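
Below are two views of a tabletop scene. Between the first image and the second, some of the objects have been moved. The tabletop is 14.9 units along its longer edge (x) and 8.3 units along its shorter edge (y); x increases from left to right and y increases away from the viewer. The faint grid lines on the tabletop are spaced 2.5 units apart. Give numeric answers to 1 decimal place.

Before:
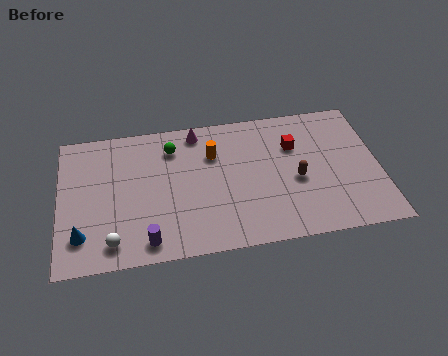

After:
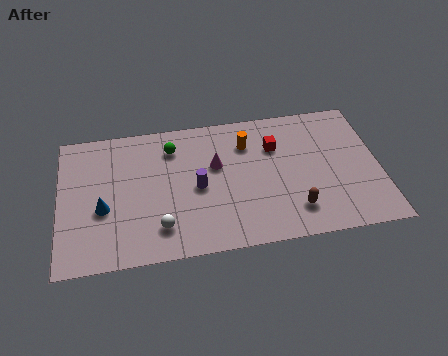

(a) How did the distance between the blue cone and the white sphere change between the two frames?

+1.5

The distance was about 1.5 in the first image and 3.0 in the second, so they moved 1.5 units further apart.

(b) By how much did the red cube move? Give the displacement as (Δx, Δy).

(-0.9, 0.1)

The red cube was at about (11.0, 5.7) and moved to about (10.1, 5.8).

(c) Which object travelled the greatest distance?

the purple cylinder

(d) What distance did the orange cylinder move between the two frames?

1.6

The orange cylinder moved from about (7.2, 5.8) to (8.8, 6.2), a distance of √(1.6² + 0.4²) ≈ 1.6.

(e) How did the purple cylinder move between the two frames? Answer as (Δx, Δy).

(2.4, 2.8)

The purple cylinder started near (4.0, 1.1) and ended near (6.4, 3.9).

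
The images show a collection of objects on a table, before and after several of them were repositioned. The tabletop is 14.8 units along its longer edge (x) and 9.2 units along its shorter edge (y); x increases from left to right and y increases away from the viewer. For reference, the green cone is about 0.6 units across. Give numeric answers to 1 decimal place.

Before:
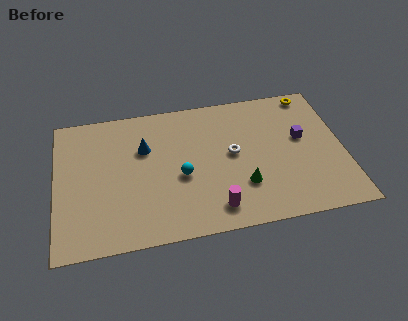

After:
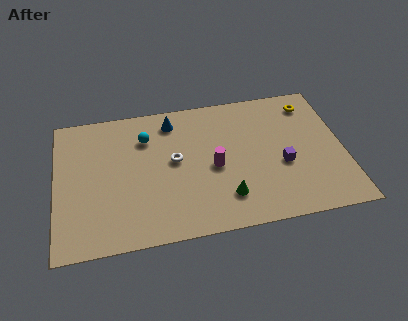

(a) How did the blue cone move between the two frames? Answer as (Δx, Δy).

(1.5, 1.6)

The blue cone was at about (4.6, 6.1) and moved to about (6.1, 7.7).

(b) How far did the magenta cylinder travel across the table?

2.7

From (8.0, 1.5) to (8.1, 4.2), the magenta cylinder covered √(0.1² + 2.7²) ≈ 2.7 units.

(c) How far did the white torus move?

3.0

From (9.1, 4.9) to (6.1, 5.0), the white torus covered √(3.0² + 0.1²) ≈ 3.0 units.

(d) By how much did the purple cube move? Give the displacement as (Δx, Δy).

(-1.1, -1.6)

The purple cube started near (12.7, 5.3) and ended near (11.6, 3.7).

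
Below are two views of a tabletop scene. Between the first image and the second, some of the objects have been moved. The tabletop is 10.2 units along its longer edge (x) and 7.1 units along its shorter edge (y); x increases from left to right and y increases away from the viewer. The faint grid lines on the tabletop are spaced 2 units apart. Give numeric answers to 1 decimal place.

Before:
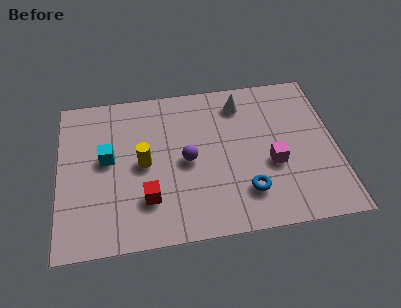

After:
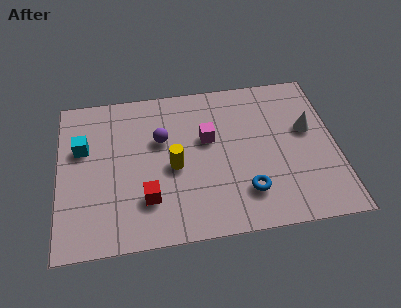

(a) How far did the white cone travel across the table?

2.9

The white cone was near (6.8, 5.8) before and (9.2, 4.2) after, so it travelled √(2.4² + 1.6²) ≈ 2.9 units.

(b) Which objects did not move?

the red cube and the blue torus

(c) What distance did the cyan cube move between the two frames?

1.1

The cyan cube was near (1.8, 3.9) before and (0.9, 4.5) after, so it travelled √(0.9² + 0.6²) ≈ 1.1 units.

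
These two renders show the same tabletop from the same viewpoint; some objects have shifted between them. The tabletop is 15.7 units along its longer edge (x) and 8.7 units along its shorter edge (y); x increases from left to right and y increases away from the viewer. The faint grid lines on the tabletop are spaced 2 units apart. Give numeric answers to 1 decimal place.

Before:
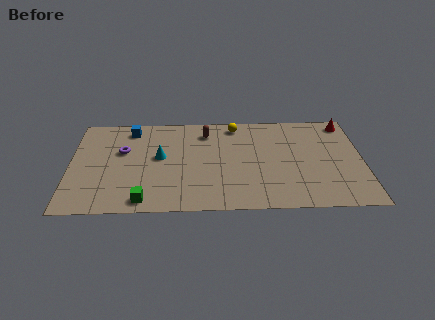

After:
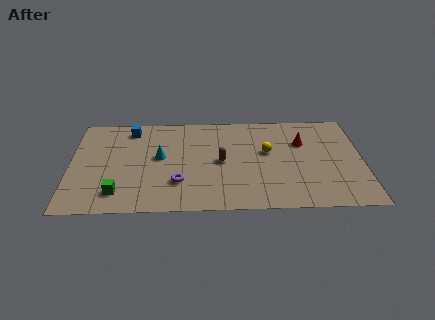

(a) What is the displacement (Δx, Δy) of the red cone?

(-2.4, -1.7)

The red cone started near (14.9, 7.6) and ended near (12.5, 5.9).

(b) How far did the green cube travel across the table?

1.6

From (4.0, 1.0) to (2.6, 1.7), the green cube covered √(1.4² + 0.7²) ≈ 1.6 units.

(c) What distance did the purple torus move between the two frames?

4.2

From (2.8, 5.4) to (5.8, 2.5), the purple torus covered √(3.0² + 2.9²) ≈ 4.2 units.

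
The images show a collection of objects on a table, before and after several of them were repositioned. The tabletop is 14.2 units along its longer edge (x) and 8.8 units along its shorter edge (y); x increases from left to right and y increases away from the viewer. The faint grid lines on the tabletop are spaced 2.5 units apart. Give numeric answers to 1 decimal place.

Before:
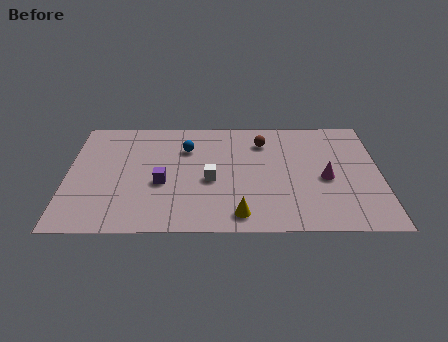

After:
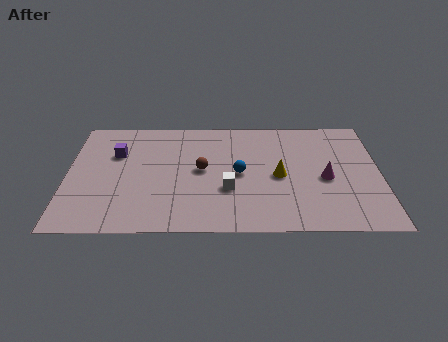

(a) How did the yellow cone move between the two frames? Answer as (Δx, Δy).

(1.8, 2.9)

The yellow cone started near (7.8, 1.2) and ended near (9.6, 4.1).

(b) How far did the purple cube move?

3.1

The purple cube was near (4.3, 3.6) before and (2.2, 5.9) after, so it travelled √(2.1² + 2.3²) ≈ 3.1 units.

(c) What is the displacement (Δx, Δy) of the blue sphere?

(2.4, -2.0)

The blue sphere was at about (5.4, 6.3) and moved to about (7.8, 4.3).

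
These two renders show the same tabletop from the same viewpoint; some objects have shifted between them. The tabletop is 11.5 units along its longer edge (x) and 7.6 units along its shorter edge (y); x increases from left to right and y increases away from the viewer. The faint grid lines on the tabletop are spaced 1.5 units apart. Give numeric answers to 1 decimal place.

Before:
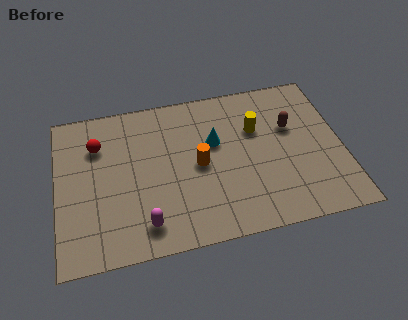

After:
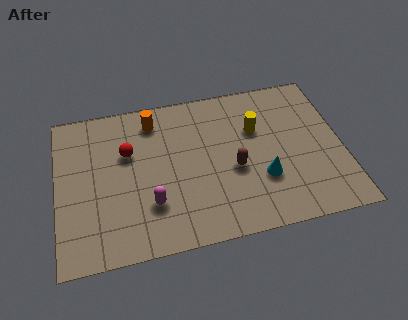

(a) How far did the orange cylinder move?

3.1

The orange cylinder was near (5.7, 3.7) before and (4.0, 6.3) after, so it travelled √(1.7² + 2.6²) ≈ 3.1 units.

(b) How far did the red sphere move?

1.3

The red sphere moved from about (1.7, 5.5) to (2.9, 4.9), a distance of √(1.2² + 0.6²) ≈ 1.3.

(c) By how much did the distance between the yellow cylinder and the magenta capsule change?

-0.8

Before: roughly 6.0 units apart; after: 5.2. That's 0.8 units closer together.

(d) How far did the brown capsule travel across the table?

2.9

From (9.5, 4.8) to (7.1, 3.2), the brown capsule covered √(2.4² + 1.6²) ≈ 2.9 units.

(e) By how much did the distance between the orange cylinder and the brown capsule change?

+0.4

The distance was about 4.0 in the first image and 4.4 in the second, so they moved 0.4 units further apart.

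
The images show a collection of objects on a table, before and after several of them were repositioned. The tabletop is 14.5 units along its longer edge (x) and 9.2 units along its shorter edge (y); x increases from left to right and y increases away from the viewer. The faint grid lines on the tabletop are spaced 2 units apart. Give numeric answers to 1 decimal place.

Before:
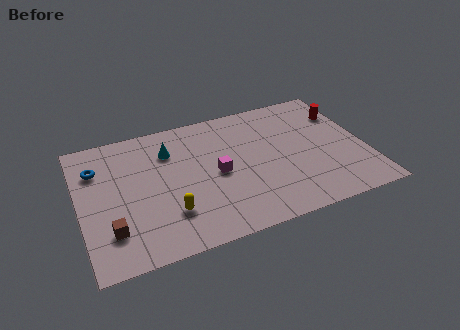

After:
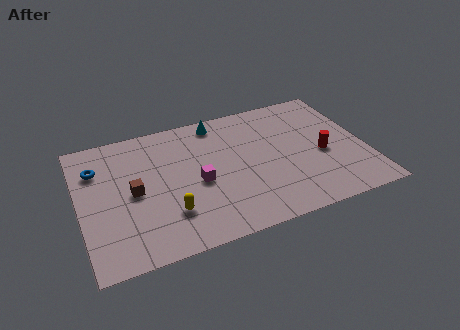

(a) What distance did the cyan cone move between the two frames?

2.9

The cyan cone was near (4.7, 6.8) before and (7.3, 8.1) after, so it travelled √(2.6² + 1.3²) ≈ 2.9 units.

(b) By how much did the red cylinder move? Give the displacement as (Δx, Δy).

(-1.4, -2.7)

The red cylinder started near (13.7, 6.7) and ended near (12.3, 4.0).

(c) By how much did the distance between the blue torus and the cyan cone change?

+2.8

Before: roughly 3.7 units apart; after: 6.5. That's 2.8 units further apart.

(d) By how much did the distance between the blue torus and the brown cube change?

-1.6

Before: roughly 4.4 units apart; after: 2.8. That's 1.6 units closer together.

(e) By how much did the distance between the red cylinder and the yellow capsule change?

-2.2

The distance was about 10.3 in the first image and 8.1 in the second, so they moved 2.2 units closer together.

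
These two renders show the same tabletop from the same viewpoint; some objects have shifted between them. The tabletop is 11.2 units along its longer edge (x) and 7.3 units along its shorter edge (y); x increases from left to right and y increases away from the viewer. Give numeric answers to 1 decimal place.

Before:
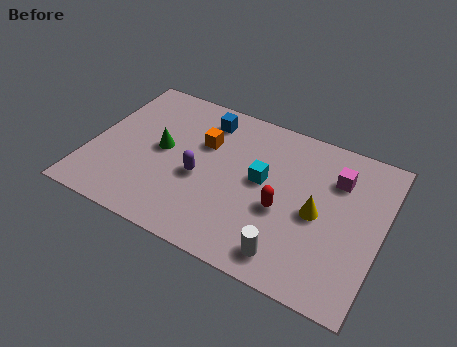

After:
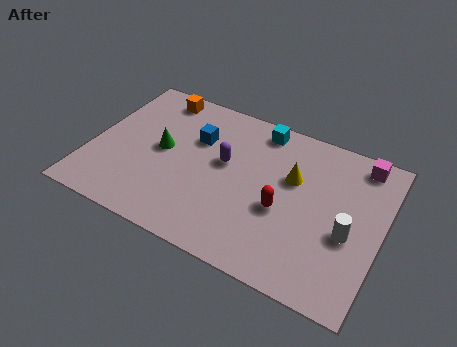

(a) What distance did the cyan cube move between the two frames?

2.4

From (6.6, 4.0) to (6.2, 6.4), the cyan cube covered √(0.4² + 2.4²) ≈ 2.4 units.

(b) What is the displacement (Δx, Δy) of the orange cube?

(-2.1, 1.6)

From the two frames, the orange cube sits at roughly (4.2, 4.8) before and (2.1, 6.4) after.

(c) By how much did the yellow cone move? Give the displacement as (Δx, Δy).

(-1.1, 1.2)

The yellow cone was at about (8.8, 3.4) and moved to about (7.7, 4.6).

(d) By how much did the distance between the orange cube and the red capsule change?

+2.6

Before: roughly 3.8 units apart; after: 6.4. That's 2.6 units further apart.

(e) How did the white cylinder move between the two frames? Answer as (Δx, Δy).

(2.0, 1.9)

From the two frames, the white cylinder sits at roughly (8.0, 1.1) before and (10.0, 3.0) after.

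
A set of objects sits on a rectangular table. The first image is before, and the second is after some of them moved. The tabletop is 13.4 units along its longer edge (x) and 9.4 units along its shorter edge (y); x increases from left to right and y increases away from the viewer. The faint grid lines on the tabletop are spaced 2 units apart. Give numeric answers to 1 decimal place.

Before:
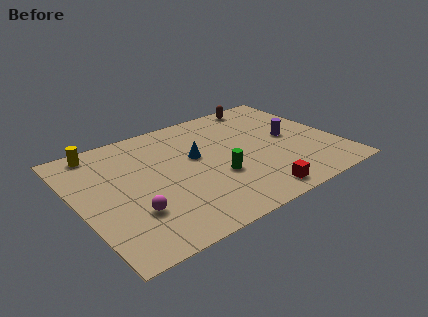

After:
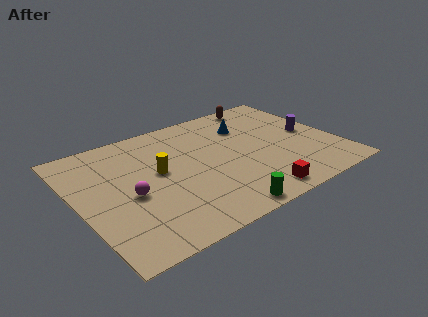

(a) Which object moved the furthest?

the yellow cylinder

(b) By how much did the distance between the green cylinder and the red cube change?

-0.8

The distance was about 2.7 in the first image and 1.9 in the second, so they moved 0.8 units closer together.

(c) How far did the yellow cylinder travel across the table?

4.1

The yellow cylinder moved from about (1.6, 8.4) to (4.2, 5.2), a distance of √(2.6² + 3.2²) ≈ 4.1.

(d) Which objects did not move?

the red cube and the brown capsule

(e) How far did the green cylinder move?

2.6

The green cylinder was near (6.9, 3.4) before and (6.5, 0.8) after, so it travelled √(0.4² + 2.6²) ≈ 2.6 units.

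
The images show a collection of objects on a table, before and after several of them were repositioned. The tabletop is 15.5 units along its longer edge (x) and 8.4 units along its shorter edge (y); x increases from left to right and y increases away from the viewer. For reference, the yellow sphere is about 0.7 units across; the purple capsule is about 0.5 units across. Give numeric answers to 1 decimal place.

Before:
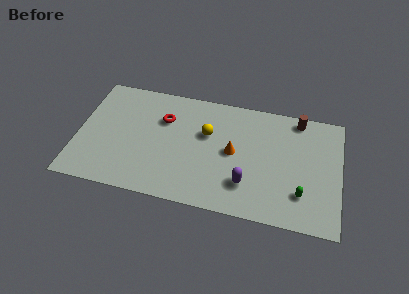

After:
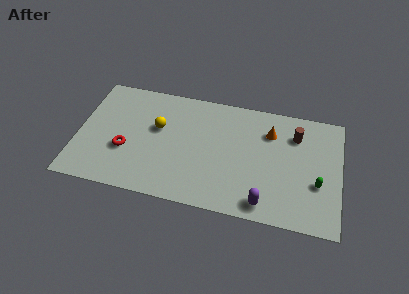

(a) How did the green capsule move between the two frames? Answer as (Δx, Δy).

(0.9, 0.9)

The green capsule was at about (13.3, 2.2) and moved to about (14.2, 3.1).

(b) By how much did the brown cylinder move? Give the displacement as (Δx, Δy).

(-0.1, -1.2)

The brown cylinder started near (12.9, 7.5) and ended near (12.8, 6.3).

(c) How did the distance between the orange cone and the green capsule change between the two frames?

-0.4

Before: roughly 4.6 units apart; after: 4.2. That's 0.4 units closer together.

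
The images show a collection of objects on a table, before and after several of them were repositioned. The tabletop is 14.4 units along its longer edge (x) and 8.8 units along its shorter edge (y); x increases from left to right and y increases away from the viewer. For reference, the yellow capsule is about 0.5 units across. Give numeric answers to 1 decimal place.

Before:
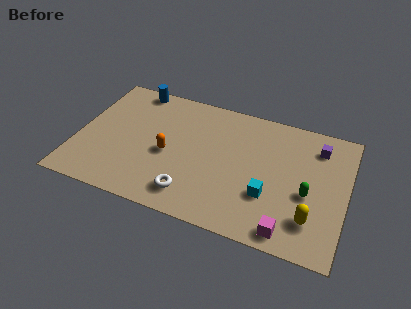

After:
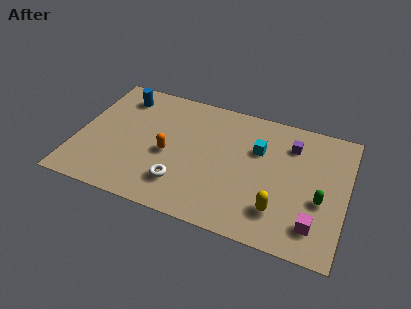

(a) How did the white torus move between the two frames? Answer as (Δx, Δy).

(-0.6, 0.5)

The white torus started near (6.4, 1.6) and ended near (5.8, 2.1).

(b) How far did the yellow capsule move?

1.7

The yellow capsule moved from about (12.7, 2.1) to (11.0, 2.1), a distance of √(1.7² + 0.0²) ≈ 1.7.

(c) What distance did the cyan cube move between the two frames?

3.0

From (10.4, 2.9) to (9.6, 5.8), the cyan cube covered √(0.8² + 2.9²) ≈ 3.0 units.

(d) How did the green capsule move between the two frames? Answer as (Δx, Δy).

(0.7, -0.2)

The green capsule started near (12.4, 3.7) and ended near (13.1, 3.5).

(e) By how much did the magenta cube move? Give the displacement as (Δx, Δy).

(1.3, 0.8)

The magenta cube was at about (11.6, 1.0) and moved to about (12.9, 1.8).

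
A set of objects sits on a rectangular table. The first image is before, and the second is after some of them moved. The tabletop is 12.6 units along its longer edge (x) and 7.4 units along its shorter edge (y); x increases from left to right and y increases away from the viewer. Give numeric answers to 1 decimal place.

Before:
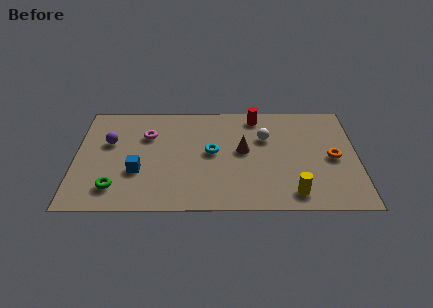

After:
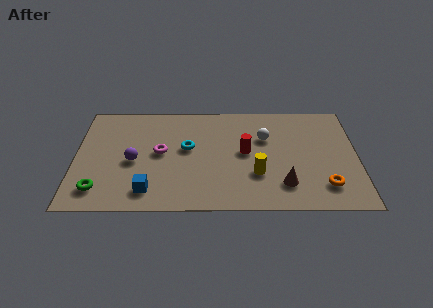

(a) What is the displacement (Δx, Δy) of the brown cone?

(1.8, -2.3)

The brown cone was at about (7.5, 4.0) and moved to about (9.3, 1.7).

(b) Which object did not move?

the white sphere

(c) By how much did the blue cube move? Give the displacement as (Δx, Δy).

(0.5, -1.3)

The blue cube was at about (2.8, 2.6) and moved to about (3.3, 1.3).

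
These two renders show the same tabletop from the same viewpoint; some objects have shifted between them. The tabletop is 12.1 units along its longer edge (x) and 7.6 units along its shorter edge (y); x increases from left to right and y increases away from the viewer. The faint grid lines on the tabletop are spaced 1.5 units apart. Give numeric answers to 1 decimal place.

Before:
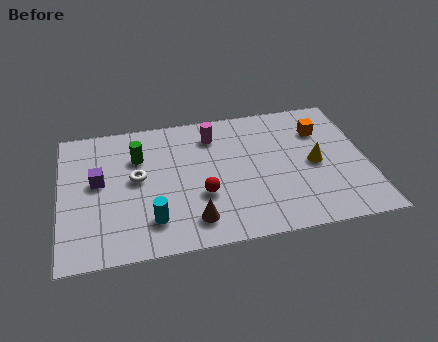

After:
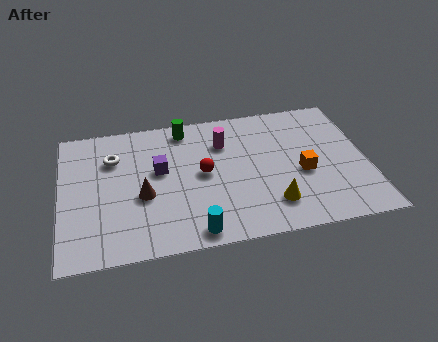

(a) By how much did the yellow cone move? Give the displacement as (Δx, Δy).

(-1.8, -1.9)

From the two frames, the yellow cone sits at roughly (10.0, 3.6) before and (8.2, 1.7) after.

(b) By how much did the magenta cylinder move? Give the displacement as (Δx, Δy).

(0.4, -0.5)

The magenta cylinder started near (6.1, 6.0) and ended near (6.5, 5.5).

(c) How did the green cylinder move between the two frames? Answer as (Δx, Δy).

(1.9, 1.3)

From the two frames, the green cylinder sits at roughly (3.1, 5.3) before and (5.0, 6.6) after.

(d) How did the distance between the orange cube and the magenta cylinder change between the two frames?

-0.5

Before: roughly 4.3 units apart; after: 3.8. That's 0.5 units closer together.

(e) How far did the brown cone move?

2.5

The brown cone was near (5.1, 1.4) before and (3.2, 3.1) after, so it travelled √(1.9² + 1.7²) ≈ 2.5 units.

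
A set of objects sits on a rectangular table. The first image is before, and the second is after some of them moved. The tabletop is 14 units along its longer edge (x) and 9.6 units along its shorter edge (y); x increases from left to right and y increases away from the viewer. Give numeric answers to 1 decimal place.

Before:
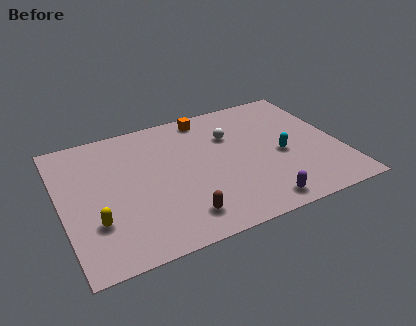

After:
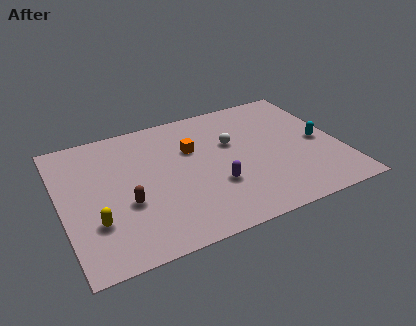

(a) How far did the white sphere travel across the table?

0.6

The white sphere was near (8.7, 6.6) before and (8.7, 6.0) after, so it travelled √(0.0² + 0.6²) ≈ 0.6 units.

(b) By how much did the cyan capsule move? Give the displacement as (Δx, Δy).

(2.0, 0.3)

The cyan capsule started near (11.0, 4.2) and ended near (13.0, 4.5).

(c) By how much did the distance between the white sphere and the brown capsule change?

+0.3

The distance was about 5.8 in the first image and 6.1 in the second, so they moved 0.3 units further apart.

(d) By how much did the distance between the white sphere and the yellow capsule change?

-0.3

The distance was about 8.1 in the first image and 7.8 in the second, so they moved 0.3 units closer together.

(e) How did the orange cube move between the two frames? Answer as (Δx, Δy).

(-1.0, -2.2)

The orange cube started near (7.7, 8.5) and ended near (6.7, 6.3).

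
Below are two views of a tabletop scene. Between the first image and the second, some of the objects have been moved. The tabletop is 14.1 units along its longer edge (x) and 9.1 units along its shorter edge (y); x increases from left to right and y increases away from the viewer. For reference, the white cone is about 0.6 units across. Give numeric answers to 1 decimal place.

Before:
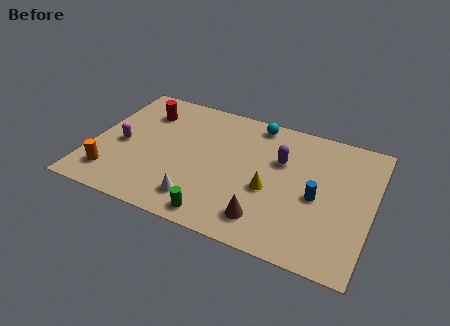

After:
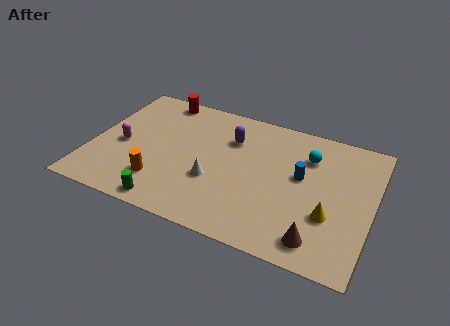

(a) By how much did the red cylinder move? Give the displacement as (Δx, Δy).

(0.6, 1.3)

The red cylinder started near (2.3, 6.9) and ended near (2.9, 8.2).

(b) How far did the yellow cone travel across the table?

3.1

The yellow cone moved from about (9.1, 3.7) to (12.1, 3.1), a distance of √(3.0² + 0.6²) ≈ 3.1.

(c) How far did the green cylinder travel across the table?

2.5

The green cylinder was near (6.8, 1.0) before and (4.3, 0.9) after, so it travelled √(2.5² + 0.1²) ≈ 2.5 units.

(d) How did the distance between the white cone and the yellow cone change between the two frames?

+1.9

The distance was about 3.9 in the first image and 5.8 in the second, so they moved 1.9 units further apart.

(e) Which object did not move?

the magenta capsule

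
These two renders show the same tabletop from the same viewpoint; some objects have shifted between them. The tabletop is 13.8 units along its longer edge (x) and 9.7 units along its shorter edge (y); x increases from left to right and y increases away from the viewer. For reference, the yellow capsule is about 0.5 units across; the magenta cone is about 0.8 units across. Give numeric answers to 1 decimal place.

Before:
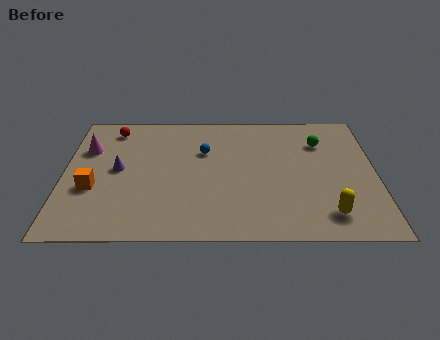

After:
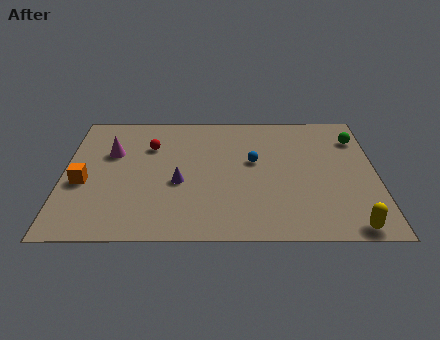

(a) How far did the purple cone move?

2.9

The purple cone was near (2.4, 5.0) before and (5.1, 4.0) after, so it travelled √(2.7² + 1.0²) ≈ 2.9 units.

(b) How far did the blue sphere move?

2.3

The blue sphere moved from about (6.2, 6.4) to (8.4, 5.6), a distance of √(2.2² + 0.8²) ≈ 2.3.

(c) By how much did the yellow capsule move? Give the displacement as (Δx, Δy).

(0.9, -0.9)

The yellow capsule started near (11.6, 1.7) and ended near (12.5, 0.8).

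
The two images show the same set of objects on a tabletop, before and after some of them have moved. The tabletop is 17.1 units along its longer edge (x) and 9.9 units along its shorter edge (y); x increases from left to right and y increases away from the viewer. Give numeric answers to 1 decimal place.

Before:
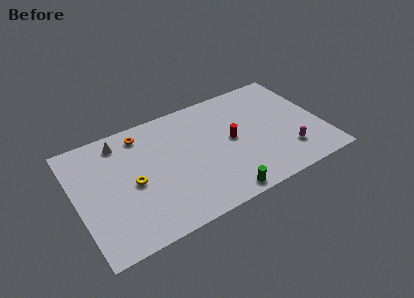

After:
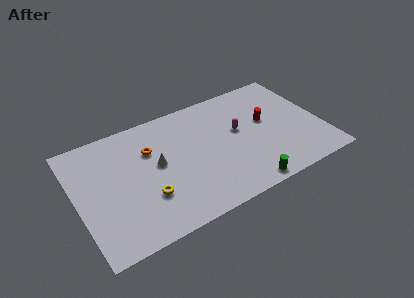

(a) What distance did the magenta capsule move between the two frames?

4.5

The magenta capsule was near (14.4, 2.4) before and (11.4, 5.7) after, so it travelled √(3.0² + 3.3²) ≈ 4.5 units.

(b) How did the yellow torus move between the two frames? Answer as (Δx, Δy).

(0.8, -1.5)

The yellow torus was at about (3.8, 4.6) and moved to about (4.6, 3.1).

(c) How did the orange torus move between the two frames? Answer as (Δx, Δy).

(0.4, -1.6)

From the two frames, the orange torus sits at roughly (4.9, 8.4) before and (5.3, 6.8) after.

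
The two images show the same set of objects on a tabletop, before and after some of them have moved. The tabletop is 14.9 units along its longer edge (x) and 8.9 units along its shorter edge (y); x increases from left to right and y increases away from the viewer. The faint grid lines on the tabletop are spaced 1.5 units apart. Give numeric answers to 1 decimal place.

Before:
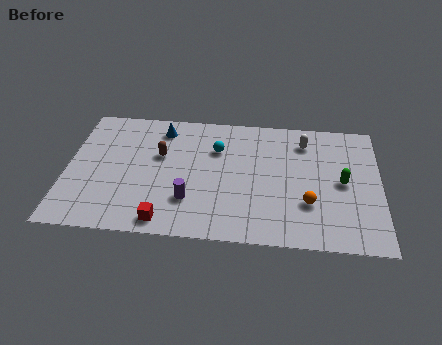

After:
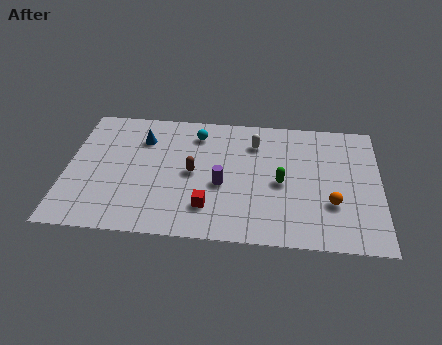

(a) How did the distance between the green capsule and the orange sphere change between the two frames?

+0.4

Before: roughly 2.3 units apart; after: 2.7. That's 0.4 units further apart.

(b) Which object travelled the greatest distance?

the green capsule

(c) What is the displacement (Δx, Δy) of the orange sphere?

(1.1, 0.1)

The orange sphere started near (11.5, 2.8) and ended near (12.6, 2.9).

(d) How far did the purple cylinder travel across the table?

1.9

From (5.9, 2.5) to (7.4, 3.7), the purple cylinder covered √(1.5² + 1.2²) ≈ 1.9 units.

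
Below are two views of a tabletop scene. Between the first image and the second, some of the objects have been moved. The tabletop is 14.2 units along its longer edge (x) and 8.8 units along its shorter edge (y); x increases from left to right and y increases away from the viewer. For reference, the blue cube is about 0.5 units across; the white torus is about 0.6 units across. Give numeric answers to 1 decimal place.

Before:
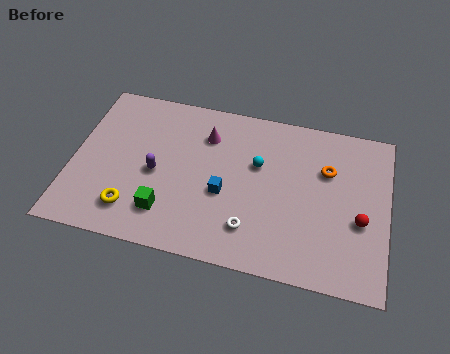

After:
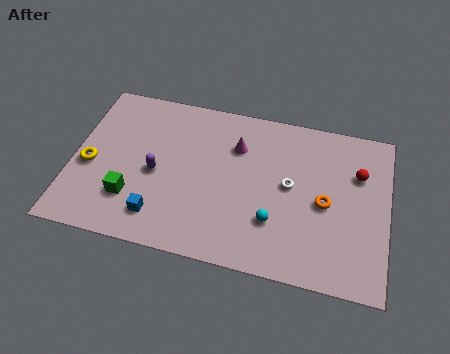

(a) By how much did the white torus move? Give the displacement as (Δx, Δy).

(1.6, 2.7)

From the two frames, the white torus sits at roughly (8.2, 2.0) before and (9.8, 4.7) after.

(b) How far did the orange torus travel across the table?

1.8

The orange torus moved from about (11.4, 5.9) to (11.4, 4.1), a distance of √(0.0² + 1.8²) ≈ 1.8.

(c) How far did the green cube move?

1.6

The green cube was near (4.4, 2.0) before and (2.8, 2.4) after, so it travelled √(1.6² + 0.4²) ≈ 1.6 units.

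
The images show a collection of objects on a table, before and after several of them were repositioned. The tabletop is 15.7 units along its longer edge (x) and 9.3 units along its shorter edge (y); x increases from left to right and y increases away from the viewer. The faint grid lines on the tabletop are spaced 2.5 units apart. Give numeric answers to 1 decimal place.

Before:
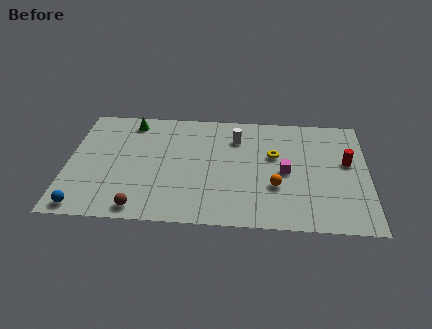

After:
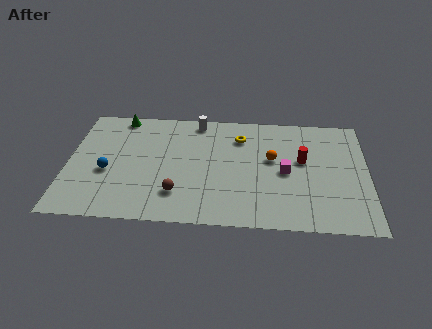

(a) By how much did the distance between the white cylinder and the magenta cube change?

+2.4

The distance was about 3.7 in the first image and 6.1 in the second, so they moved 2.4 units further apart.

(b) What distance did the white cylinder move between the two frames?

2.5

The white cylinder moved from about (8.8, 7.0) to (6.7, 8.3), a distance of √(2.1² + 1.3²) ≈ 2.5.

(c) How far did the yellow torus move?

2.3

The yellow torus moved from about (10.8, 5.7) to (9.0, 7.1), a distance of √(1.8² + 1.4²) ≈ 2.3.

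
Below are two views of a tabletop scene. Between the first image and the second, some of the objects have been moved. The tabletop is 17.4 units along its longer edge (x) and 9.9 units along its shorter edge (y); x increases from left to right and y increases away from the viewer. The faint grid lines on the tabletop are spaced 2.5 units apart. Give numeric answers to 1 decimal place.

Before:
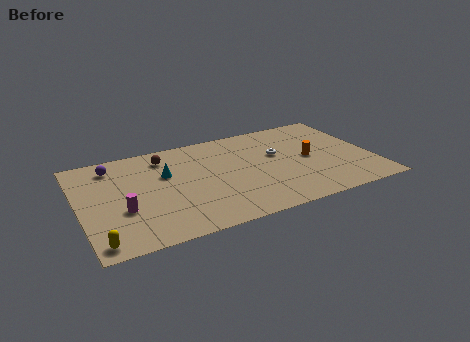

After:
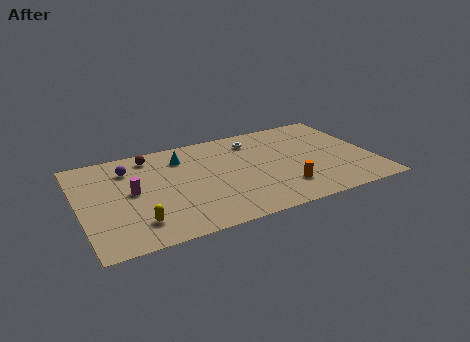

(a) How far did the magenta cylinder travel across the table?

1.7

The magenta cylinder moved from about (2.4, 3.6) to (3.1, 5.2), a distance of √(0.7² + 1.6²) ≈ 1.7.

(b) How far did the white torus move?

2.3

The white torus moved from about (11.9, 6.0) to (10.7, 8.0), a distance of √(1.2² + 2.0²) ≈ 2.3.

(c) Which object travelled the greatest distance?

the orange cylinder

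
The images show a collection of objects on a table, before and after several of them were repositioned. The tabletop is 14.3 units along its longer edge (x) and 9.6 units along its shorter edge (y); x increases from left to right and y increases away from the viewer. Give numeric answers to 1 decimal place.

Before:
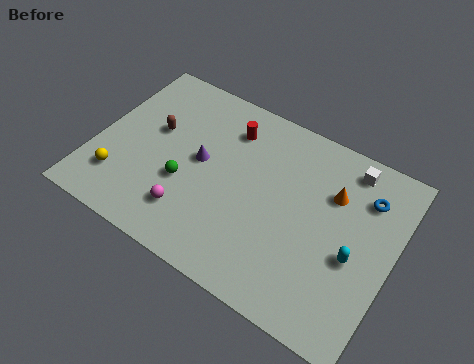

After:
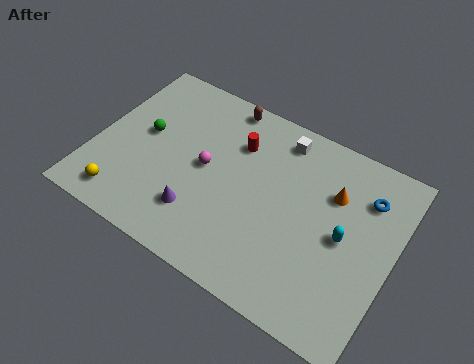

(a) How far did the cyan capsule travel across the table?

0.9

From (12.6, 4.0) to (12.0, 4.7), the cyan capsule covered √(0.6² + 0.7²) ≈ 0.9 units.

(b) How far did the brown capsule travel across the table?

4.2

The brown capsule was near (2.6, 5.7) before and (5.5, 8.7) after, so it travelled √(2.9² + 3.0²) ≈ 4.2 units.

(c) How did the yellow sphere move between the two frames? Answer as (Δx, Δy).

(0.4, -0.9)

The yellow sphere was at about (1.5, 2.3) and moved to about (1.9, 1.4).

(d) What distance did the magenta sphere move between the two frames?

2.7

The magenta sphere was near (5.0, 2.2) before and (5.3, 4.9) after, so it travelled √(0.3² + 2.7²) ≈ 2.7 units.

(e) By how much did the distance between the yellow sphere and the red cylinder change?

+0.3

Before: roughly 6.9 units apart; after: 7.2. That's 0.3 units further apart.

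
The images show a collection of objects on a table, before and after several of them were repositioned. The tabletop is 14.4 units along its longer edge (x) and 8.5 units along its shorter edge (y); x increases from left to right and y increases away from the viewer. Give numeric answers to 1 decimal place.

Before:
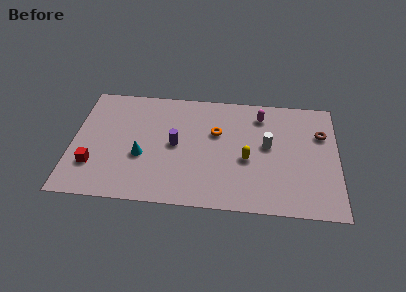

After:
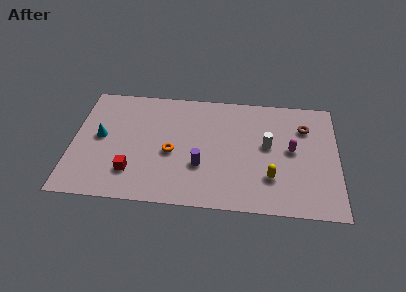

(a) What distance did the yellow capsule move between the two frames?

1.8

From (9.5, 3.6) to (10.8, 2.4), the yellow capsule covered √(1.3² + 1.2²) ≈ 1.8 units.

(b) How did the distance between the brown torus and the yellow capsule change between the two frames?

-0.4

They were about 4.6 units apart before and 4.2 after — 0.4 units closer together.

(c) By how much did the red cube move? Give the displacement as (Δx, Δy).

(2.1, -0.3)

From the two frames, the red cube sits at roughly (1.2, 2.4) before and (3.3, 2.1) after.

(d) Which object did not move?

the white cylinder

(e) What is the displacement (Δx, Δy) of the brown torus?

(-0.9, 0.4)

From the two frames, the brown torus sits at roughly (13.5, 5.8) before and (12.6, 6.2) after.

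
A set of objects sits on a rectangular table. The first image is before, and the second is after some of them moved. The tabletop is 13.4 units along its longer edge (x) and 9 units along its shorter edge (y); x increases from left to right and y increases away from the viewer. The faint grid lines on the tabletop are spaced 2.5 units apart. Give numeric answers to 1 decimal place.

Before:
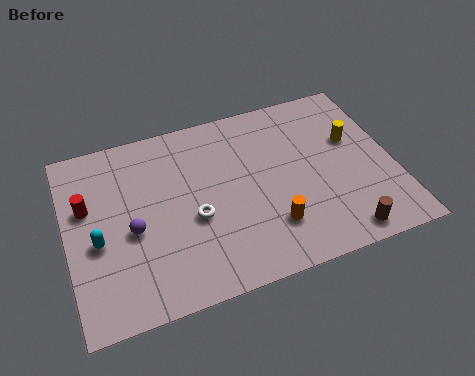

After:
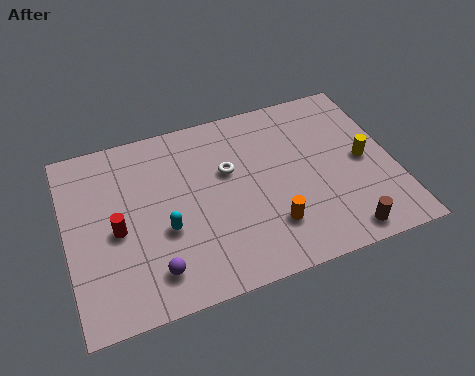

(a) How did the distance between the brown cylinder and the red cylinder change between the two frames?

-1.6

Before: roughly 11.0 units apart; after: 9.4. That's 1.6 units closer together.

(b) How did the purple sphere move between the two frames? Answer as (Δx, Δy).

(0.7, -2.2)

The purple sphere started near (2.6, 3.9) and ended near (3.3, 1.7).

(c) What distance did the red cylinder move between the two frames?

1.9

The red cylinder was near (0.9, 5.6) before and (2.0, 4.1) after, so it travelled √(1.1² + 1.5²) ≈ 1.9 units.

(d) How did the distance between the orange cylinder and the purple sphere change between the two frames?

-0.9

They were about 5.7 units apart before and 4.8 after — 0.9 units closer together.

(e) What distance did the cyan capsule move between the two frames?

2.7

The cyan capsule was near (1.2, 3.8) before and (3.9, 3.5) after, so it travelled √(2.7² + 0.3²) ≈ 2.7 units.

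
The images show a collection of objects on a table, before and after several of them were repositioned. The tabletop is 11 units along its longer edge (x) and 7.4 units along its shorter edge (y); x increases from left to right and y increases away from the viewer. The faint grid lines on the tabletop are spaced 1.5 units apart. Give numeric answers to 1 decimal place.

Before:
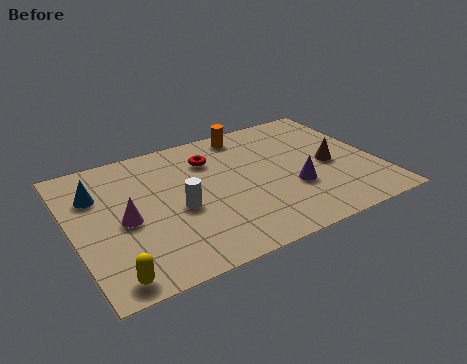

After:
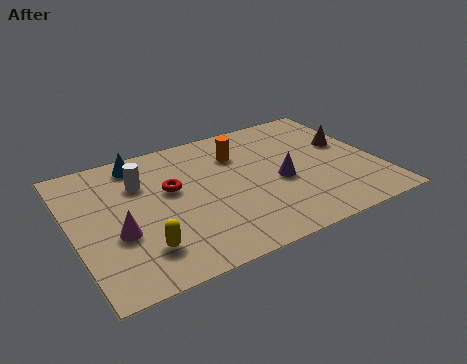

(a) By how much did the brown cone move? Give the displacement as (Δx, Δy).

(0.8, 1.0)

From the two frames, the brown cone sits at roughly (9.3, 3.4) before and (10.1, 4.4) after.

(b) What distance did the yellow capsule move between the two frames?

1.5

From (1.0, 0.8) to (2.2, 1.7), the yellow capsule covered √(1.2² + 0.9²) ≈ 1.5 units.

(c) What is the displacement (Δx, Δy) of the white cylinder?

(-1.1, 2.0)

The white cylinder started near (3.7, 3.2) and ended near (2.6, 5.2).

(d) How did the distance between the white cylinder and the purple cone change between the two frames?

+1.1

They were about 4.1 units apart before and 5.2 after — 1.1 units further apart.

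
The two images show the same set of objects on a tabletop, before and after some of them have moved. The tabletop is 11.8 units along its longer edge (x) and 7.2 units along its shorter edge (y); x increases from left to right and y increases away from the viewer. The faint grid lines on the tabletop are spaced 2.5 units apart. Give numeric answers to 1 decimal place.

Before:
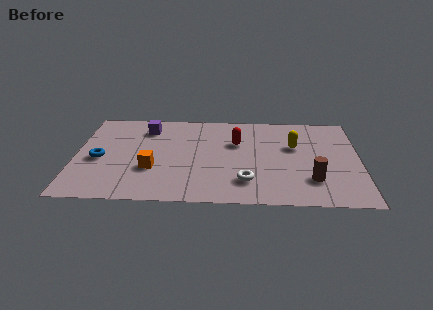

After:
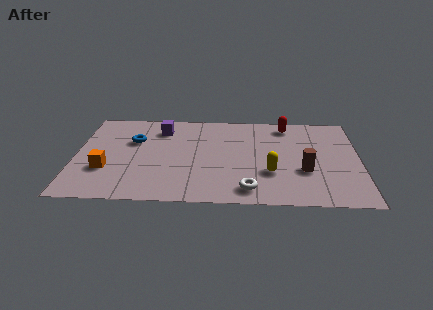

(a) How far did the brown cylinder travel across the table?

0.8

The brown cylinder moved from about (9.8, 1.9) to (9.5, 2.6), a distance of √(0.3² + 0.7²) ≈ 0.8.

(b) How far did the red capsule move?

2.6

From (6.7, 4.7) to (8.8, 6.2), the red capsule covered √(2.1² + 1.5²) ≈ 2.6 units.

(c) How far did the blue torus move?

2.1

The blue torus moved from about (1.0, 3.2) to (2.4, 4.7), a distance of √(1.4² + 1.5²) ≈ 2.1.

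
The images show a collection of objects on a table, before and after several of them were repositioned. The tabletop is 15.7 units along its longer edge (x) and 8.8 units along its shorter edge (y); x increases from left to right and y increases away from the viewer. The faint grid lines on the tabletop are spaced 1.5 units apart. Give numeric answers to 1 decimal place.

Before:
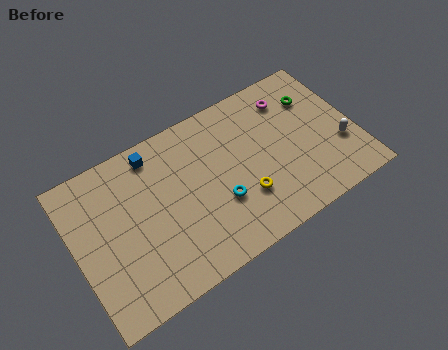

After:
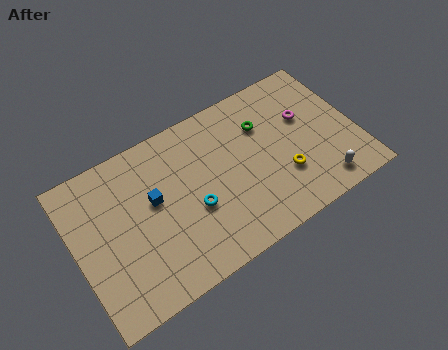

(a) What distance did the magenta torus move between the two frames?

1.6

The magenta torus was near (12.5, 7.0) before and (13.1, 5.5) after, so it travelled √(0.6² + 1.5²) ≈ 1.6 units.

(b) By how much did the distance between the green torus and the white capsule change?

+2.0

Before: roughly 3.5 units apart; after: 5.5. That's 2.0 units further apart.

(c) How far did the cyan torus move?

1.5

From (7.8, 3.1) to (6.4, 3.5), the cyan torus covered √(1.4² + 0.4²) ≈ 1.5 units.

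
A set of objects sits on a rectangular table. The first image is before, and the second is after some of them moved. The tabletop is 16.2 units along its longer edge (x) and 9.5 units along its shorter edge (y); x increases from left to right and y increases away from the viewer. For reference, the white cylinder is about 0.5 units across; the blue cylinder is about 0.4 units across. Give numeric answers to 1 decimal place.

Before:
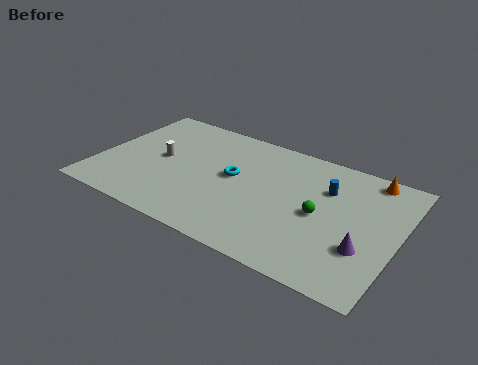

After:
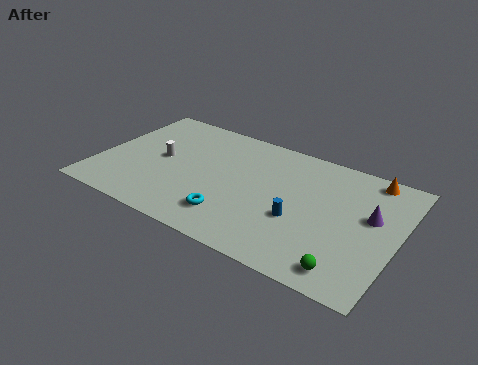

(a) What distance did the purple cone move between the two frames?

2.5

The purple cone was near (14.6, 3.1) before and (14.7, 5.6) after, so it travelled √(0.1² + 2.5²) ≈ 2.5 units.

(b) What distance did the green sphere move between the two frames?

3.7

The green sphere moved from about (12.1, 4.5) to (14.0, 1.3), a distance of √(1.9² + 3.2²) ≈ 3.7.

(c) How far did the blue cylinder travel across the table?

3.2

The blue cylinder was near (12.2, 6.6) before and (11.1, 3.6) after, so it travelled √(1.1² + 3.0²) ≈ 3.2 units.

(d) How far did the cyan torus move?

3.1

From (7.3, 5.2) to (7.7, 2.1), the cyan torus covered √(0.4² + 3.1²) ≈ 3.1 units.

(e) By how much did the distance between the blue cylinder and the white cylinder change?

-1.2

Before: roughly 9.1 units apart; after: 7.9. That's 1.2 units closer together.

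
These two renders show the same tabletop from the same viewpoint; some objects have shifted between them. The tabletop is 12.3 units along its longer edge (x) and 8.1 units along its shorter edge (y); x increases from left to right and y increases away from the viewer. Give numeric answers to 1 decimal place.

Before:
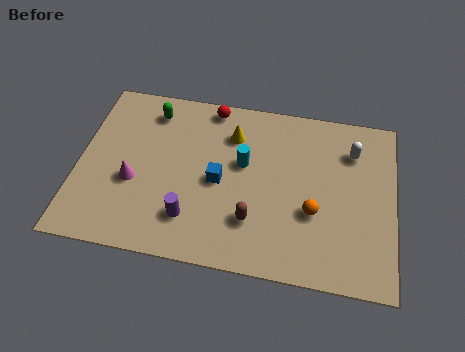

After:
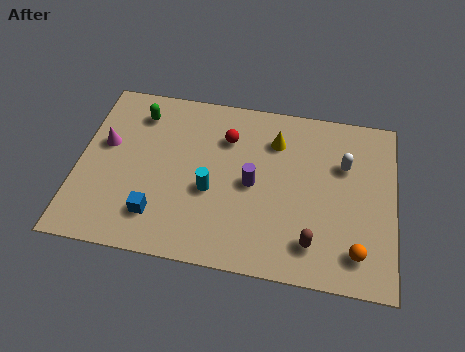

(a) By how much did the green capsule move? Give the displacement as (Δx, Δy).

(-0.5, -0.2)

The green capsule started near (2.7, 6.7) and ended near (2.2, 6.5).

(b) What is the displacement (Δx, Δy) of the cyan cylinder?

(-1.2, -1.5)

From the two frames, the cyan cylinder sits at roughly (6.4, 4.8) before and (5.2, 3.3) after.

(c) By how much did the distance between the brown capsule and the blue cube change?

+3.9

Before: roughly 2.1 units apart; after: 6.0. That's 3.9 units further apart.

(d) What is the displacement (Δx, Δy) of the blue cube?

(-2.3, -2.0)

From the two frames, the blue cube sits at roughly (5.5, 3.8) before and (3.2, 1.8) after.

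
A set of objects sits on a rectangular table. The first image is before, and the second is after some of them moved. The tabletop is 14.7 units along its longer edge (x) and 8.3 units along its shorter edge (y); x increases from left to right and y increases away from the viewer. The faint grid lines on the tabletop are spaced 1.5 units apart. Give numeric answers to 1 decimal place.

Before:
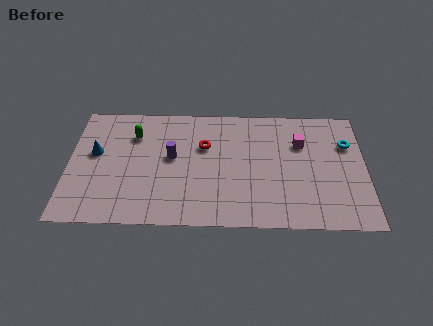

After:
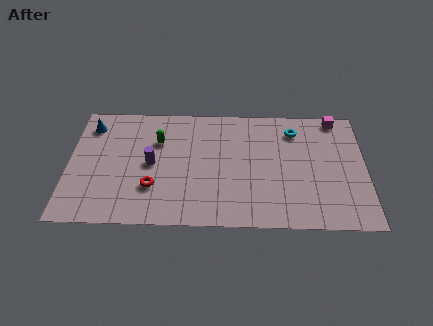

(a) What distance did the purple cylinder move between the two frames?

1.1

The purple cylinder moved from about (5.1, 4.6) to (4.1, 4.1), a distance of √(1.0² + 0.5²) ≈ 1.1.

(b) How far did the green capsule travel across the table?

1.3

From (3.2, 6.1) to (4.4, 5.7), the green capsule covered √(1.2² + 0.4²) ≈ 1.3 units.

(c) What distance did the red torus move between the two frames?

3.8

From (6.7, 5.4) to (4.2, 2.5), the red torus covered √(2.5² + 2.9²) ≈ 3.8 units.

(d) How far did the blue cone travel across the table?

1.9

The blue cone moved from about (1.3, 4.8) to (1.0, 6.7), a distance of √(0.3² + 1.9²) ≈ 1.9.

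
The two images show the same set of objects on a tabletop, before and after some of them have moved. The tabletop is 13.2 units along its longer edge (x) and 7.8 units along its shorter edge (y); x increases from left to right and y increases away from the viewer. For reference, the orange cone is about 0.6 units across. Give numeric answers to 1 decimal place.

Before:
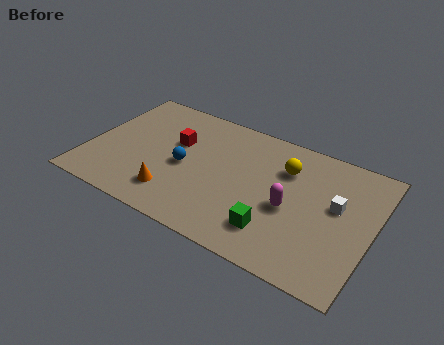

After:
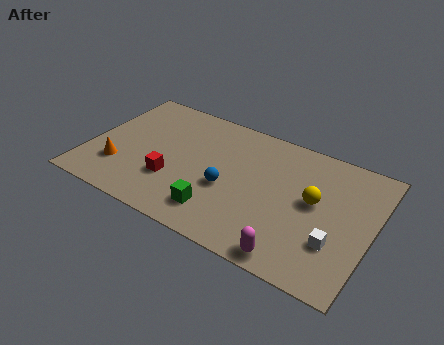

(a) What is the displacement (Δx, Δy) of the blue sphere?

(2.1, -0.4)

From the two frames, the blue sphere sits at roughly (4.5, 3.6) before and (6.6, 3.2) after.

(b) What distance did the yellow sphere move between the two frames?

2.0

The yellow sphere was near (9.0, 5.6) before and (10.5, 4.3) after, so it travelled √(1.5² + 1.3²) ≈ 2.0 units.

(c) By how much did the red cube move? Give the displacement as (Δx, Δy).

(0.2, -2.4)

From the two frames, the red cube sits at roughly (3.9, 4.9) before and (4.1, 2.5) after.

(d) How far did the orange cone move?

2.7

The orange cone moved from about (4.3, 1.7) to (1.6, 2.2), a distance of √(2.7² + 0.5²) ≈ 2.7.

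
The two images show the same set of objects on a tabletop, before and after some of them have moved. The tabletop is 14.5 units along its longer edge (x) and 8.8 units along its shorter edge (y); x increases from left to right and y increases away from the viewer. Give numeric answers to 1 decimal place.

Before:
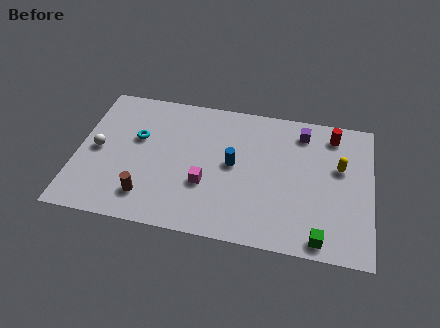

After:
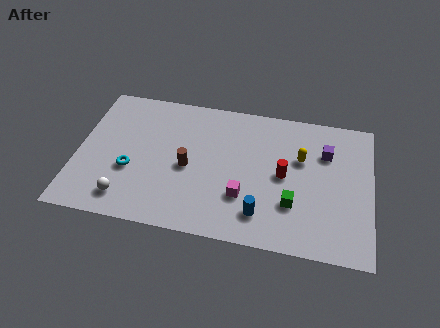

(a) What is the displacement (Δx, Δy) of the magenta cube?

(1.9, -0.4)

From the two frames, the magenta cube sits at roughly (6.4, 3.1) before and (8.3, 2.7) after.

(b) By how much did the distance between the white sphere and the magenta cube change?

+0.3

Before: roughly 5.5 units apart; after: 5.8. That's 0.3 units further apart.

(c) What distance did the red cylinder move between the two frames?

3.8

The red cylinder was near (12.5, 7.4) before and (10.2, 4.4) after, so it travelled √(2.3² + 3.0²) ≈ 3.8 units.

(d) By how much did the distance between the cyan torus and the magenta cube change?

+1.4

They were about 4.2 units apart before and 5.6 after — 1.4 units further apart.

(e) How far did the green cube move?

2.3

The green cube moved from about (12.1, 0.9) to (10.7, 2.7), a distance of √(1.4² + 1.8²) ≈ 2.3.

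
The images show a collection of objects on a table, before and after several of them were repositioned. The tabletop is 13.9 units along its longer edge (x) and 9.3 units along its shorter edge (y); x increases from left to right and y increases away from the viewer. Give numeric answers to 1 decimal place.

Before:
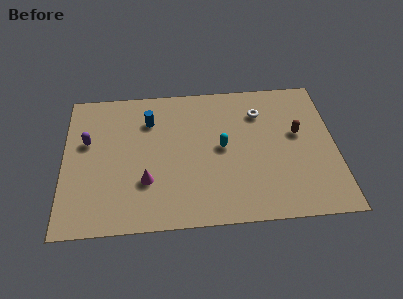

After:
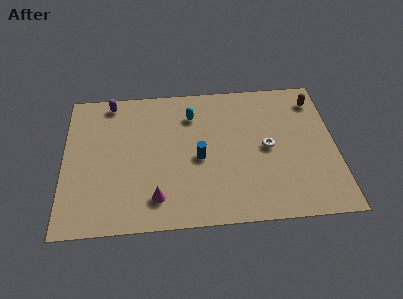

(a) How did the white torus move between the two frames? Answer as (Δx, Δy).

(0.3, -2.4)

The white torus started near (10.1, 7.0) and ended near (10.4, 4.6).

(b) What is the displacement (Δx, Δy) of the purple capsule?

(1.2, 2.6)

The purple capsule was at about (1.2, 5.7) and moved to about (2.4, 8.3).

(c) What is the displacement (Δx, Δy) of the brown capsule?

(1.0, 2.2)

From the two frames, the brown capsule sits at roughly (12.0, 5.4) before and (13.0, 7.6) after.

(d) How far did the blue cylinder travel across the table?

3.7

The blue cylinder was near (4.4, 6.9) before and (6.9, 4.2) after, so it travelled √(2.5² + 2.7²) ≈ 3.7 units.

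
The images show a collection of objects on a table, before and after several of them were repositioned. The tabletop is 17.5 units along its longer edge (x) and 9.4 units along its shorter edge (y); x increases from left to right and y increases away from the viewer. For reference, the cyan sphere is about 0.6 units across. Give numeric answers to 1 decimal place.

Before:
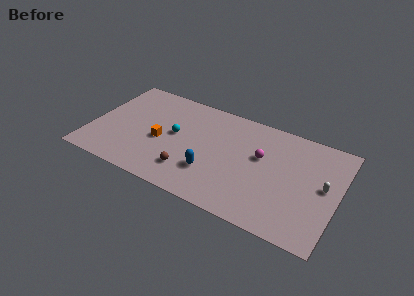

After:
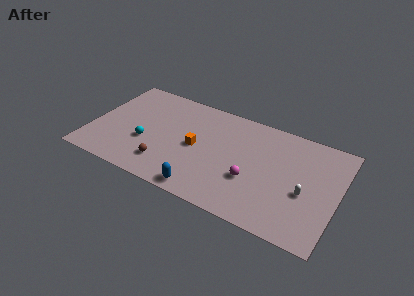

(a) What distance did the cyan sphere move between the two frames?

2.5

The cyan sphere was near (5.9, 5.1) before and (4.0, 3.5) after, so it travelled √(1.9² + 1.6²) ≈ 2.5 units.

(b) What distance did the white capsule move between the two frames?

1.6

From (16.5, 5.0) to (15.3, 3.9), the white capsule covered √(1.2² + 1.1²) ≈ 1.6 units.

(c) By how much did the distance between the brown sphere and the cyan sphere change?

-1.1

They were about 3.2 units apart before and 2.1 after — 1.1 units closer together.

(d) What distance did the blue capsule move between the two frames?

1.8

From (8.8, 2.8) to (8.5, 1.0), the blue capsule covered √(0.3² + 1.8²) ≈ 1.8 units.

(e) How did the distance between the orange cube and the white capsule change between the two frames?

-3.7

Before: roughly 11.5 units apart; after: 7.8. That's 3.7 units closer together.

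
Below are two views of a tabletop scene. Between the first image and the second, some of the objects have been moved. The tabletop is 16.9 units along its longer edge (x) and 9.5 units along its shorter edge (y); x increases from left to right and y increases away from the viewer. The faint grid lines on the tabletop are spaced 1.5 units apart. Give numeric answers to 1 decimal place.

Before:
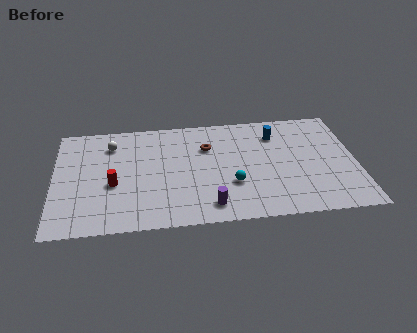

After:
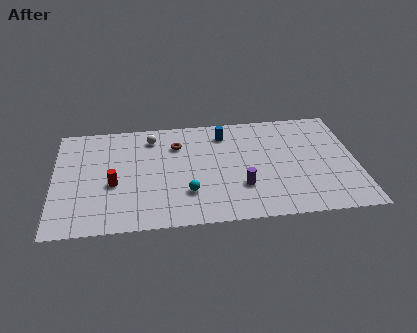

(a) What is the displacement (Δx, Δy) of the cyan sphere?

(-2.5, -0.5)

The cyan sphere was at about (9.9, 3.2) and moved to about (7.4, 2.7).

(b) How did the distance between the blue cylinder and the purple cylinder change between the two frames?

-2.1

Before: roughly 7.0 units apart; after: 4.9. That's 2.1 units closer together.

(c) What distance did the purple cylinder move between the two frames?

2.3

The purple cylinder moved from about (8.6, 1.5) to (10.4, 2.9), a distance of √(1.8² + 1.4²) ≈ 2.3.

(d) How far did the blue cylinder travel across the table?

2.9

From (12.5, 7.3) to (9.6, 7.7), the blue cylinder covered √(2.9² + 0.4²) ≈ 2.9 units.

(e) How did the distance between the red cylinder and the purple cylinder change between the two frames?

+1.4

Before: roughly 5.8 units apart; after: 7.2. That's 1.4 units further apart.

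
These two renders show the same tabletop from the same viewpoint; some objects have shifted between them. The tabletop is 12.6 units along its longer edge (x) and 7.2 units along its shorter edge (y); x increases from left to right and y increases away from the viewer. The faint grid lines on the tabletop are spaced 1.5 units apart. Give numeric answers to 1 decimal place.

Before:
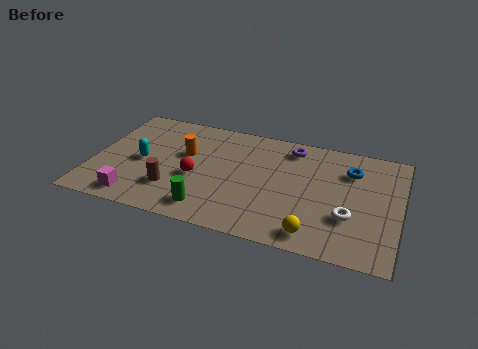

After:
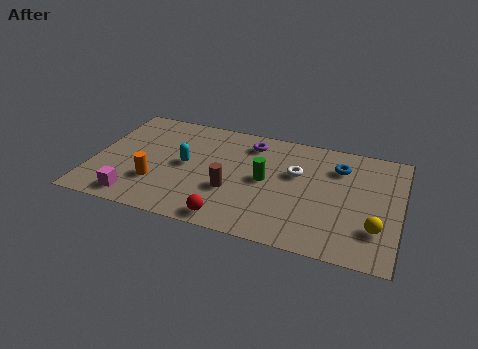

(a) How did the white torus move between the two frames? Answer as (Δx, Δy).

(-2.3, 2.1)

The white torus was at about (10.6, 2.4) and moved to about (8.3, 4.5).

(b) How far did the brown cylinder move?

2.5

From (3.4, 2.0) to (5.8, 2.6), the brown cylinder covered √(2.4² + 0.6²) ≈ 2.5 units.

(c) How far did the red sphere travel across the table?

2.7

The red sphere moved from about (4.3, 3.0) to (5.9, 0.8), a distance of √(1.6² + 2.2²) ≈ 2.7.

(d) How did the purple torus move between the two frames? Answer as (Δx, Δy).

(-1.7, -0.2)

The purple torus started near (8.0, 6.1) and ended near (6.3, 5.9).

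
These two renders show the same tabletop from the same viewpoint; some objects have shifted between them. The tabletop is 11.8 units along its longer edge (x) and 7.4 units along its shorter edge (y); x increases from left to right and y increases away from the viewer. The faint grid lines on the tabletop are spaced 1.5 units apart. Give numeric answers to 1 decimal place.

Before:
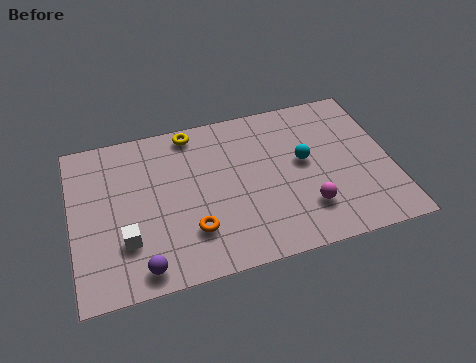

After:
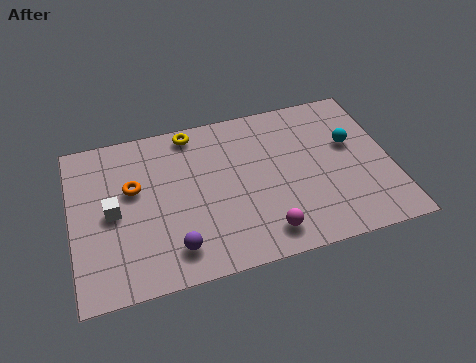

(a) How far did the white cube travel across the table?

1.5

From (1.9, 2.2) to (1.5, 3.6), the white cube covered √(0.4² + 1.4²) ≈ 1.5 units.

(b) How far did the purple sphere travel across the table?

1.3

The purple sphere moved from about (2.4, 0.9) to (3.6, 1.4), a distance of √(1.2² + 0.5²) ≈ 1.3.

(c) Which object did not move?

the yellow torus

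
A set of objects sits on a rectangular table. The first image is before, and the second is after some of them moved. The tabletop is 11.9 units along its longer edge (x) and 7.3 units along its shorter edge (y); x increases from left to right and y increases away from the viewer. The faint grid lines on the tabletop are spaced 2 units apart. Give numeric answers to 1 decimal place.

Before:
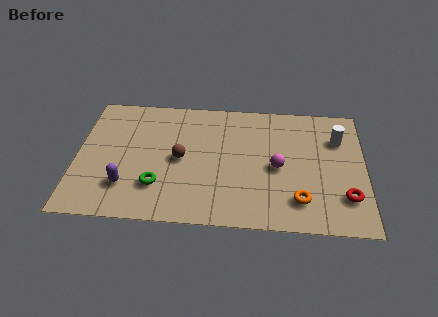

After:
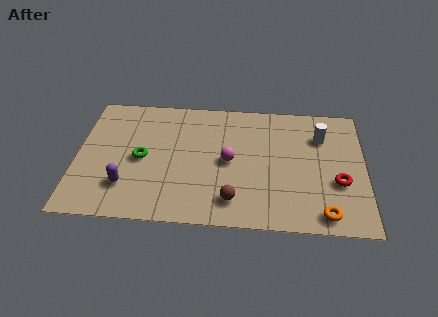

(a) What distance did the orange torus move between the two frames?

1.2

The orange torus moved from about (9.2, 1.6) to (10.2, 0.9), a distance of √(1.0² + 0.7²) ≈ 1.2.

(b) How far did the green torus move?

1.7

The green torus moved from about (3.4, 2.0) to (2.7, 3.5), a distance of √(0.7² + 1.5²) ≈ 1.7.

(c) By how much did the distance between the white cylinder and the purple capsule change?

-0.6

They were about 9.3 units apart before and 8.7 after — 0.6 units closer together.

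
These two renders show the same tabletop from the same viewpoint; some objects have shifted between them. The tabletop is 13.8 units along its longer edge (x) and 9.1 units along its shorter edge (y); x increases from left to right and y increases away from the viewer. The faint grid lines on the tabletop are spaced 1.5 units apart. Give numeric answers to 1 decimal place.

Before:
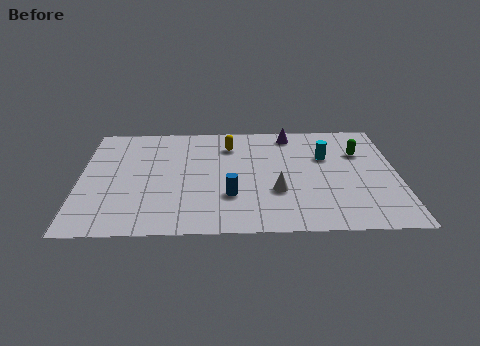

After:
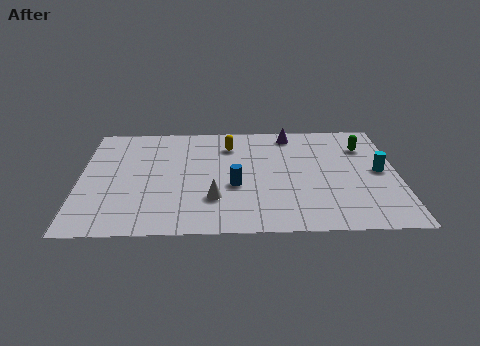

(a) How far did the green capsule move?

0.5

The green capsule moved from about (12.2, 6.2) to (12.4, 6.7), a distance of √(0.2² + 0.5²) ≈ 0.5.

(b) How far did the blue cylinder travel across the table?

0.8

From (6.5, 2.8) to (6.7, 3.6), the blue cylinder covered √(0.2² + 0.8²) ≈ 0.8 units.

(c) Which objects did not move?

the yellow capsule and the purple cone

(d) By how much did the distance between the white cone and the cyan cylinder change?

+3.9

They were about 3.6 units apart before and 7.5 after — 3.9 units further apart.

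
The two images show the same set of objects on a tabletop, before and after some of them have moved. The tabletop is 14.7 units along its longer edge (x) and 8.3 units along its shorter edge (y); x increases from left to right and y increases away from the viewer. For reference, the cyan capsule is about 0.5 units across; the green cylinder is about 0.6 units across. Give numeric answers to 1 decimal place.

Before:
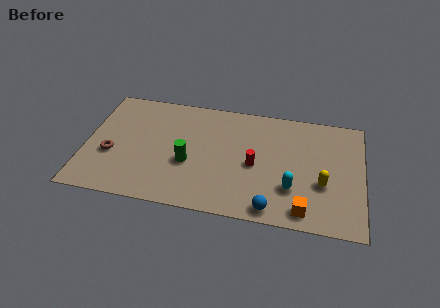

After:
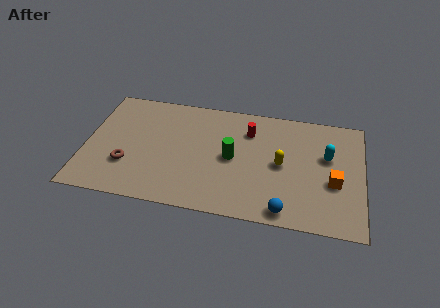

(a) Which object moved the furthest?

the cyan capsule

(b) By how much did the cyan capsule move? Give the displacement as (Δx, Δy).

(1.8, 2.6)

From the two frames, the cyan capsule sits at roughly (11.0, 2.5) before and (12.8, 5.1) after.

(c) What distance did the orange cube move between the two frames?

2.7

The orange cube was near (11.7, 1.1) before and (13.2, 3.3) after, so it travelled √(1.5² + 2.2²) ≈ 2.7 units.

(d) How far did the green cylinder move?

2.4

The green cylinder was near (5.5, 3.3) before and (7.8, 4.1) after, so it travelled √(2.3² + 0.8²) ≈ 2.4 units.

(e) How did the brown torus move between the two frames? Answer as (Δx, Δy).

(0.9, -0.6)

The brown torus was at about (1.4, 3.2) and moved to about (2.3, 2.6).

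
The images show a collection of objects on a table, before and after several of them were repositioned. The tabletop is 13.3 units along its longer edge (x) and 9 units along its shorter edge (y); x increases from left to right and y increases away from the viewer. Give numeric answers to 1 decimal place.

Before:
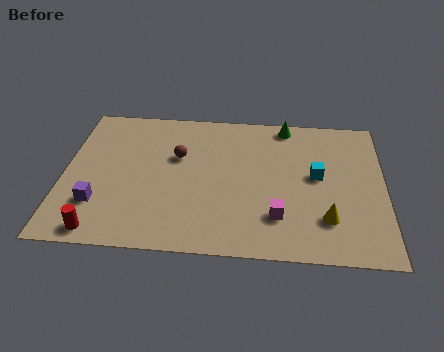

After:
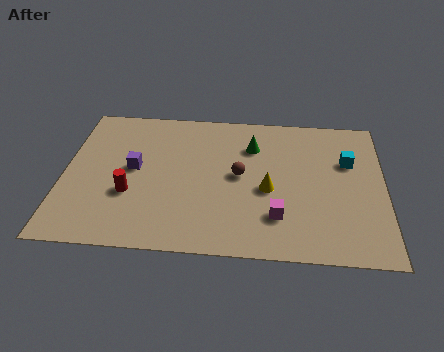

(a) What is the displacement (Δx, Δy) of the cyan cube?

(1.3, 1.0)

The cyan cube started near (10.5, 4.9) and ended near (11.8, 5.9).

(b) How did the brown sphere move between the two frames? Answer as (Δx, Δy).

(2.6, -1.0)

The brown sphere started near (4.7, 5.7) and ended near (7.3, 4.7).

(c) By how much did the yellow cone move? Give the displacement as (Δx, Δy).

(-2.4, 1.6)

From the two frames, the yellow cone sits at roughly (10.9, 2.3) before and (8.5, 3.9) after.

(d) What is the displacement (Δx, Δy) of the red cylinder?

(1.1, 2.3)

The red cylinder started near (1.7, 0.9) and ended near (2.8, 3.2).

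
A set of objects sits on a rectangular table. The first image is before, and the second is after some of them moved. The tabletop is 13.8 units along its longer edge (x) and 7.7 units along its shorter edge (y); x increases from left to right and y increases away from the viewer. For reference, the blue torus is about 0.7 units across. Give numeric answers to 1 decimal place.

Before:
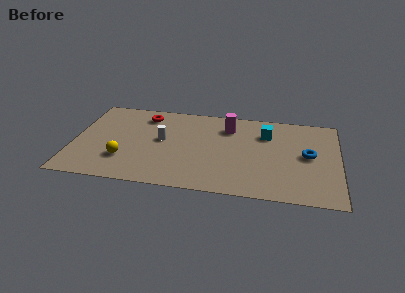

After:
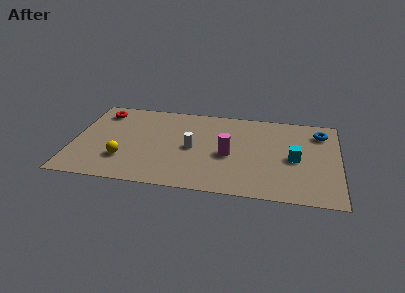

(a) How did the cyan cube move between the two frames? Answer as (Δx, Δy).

(1.5, -2.0)

The cyan cube started near (10.0, 5.6) and ended near (11.5, 3.6).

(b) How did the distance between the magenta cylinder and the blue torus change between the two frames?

+0.8

The distance was about 4.6 in the first image and 5.4 in the second, so they moved 0.8 units further apart.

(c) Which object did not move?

the yellow sphere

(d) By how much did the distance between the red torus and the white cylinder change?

+3.2

The distance was about 2.3 in the first image and 5.5 in the second, so they moved 3.2 units further apart.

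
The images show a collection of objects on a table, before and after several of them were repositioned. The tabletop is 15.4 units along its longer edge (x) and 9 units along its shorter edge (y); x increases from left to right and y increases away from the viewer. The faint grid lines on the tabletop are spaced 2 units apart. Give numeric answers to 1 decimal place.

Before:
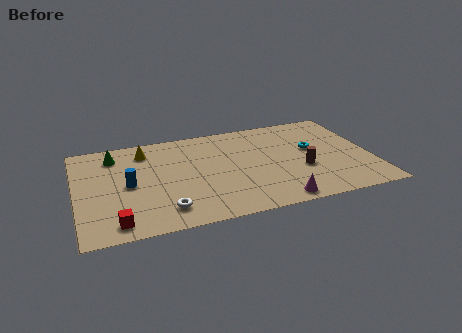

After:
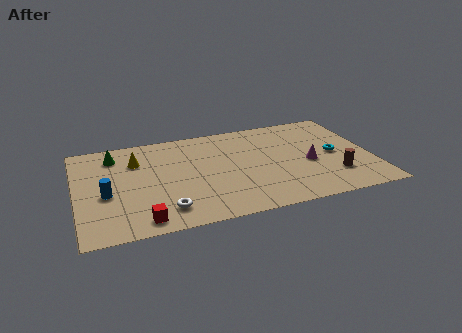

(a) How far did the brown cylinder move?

1.9

The brown cylinder was near (11.7, 3.4) before and (13.3, 2.4) after, so it travelled √(1.6² + 1.0²) ≈ 1.9 units.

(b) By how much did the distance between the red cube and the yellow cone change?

-1.0

The distance was about 6.4 in the first image and 5.4 in the second, so they moved 1.0 units closer together.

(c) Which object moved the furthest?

the magenta cone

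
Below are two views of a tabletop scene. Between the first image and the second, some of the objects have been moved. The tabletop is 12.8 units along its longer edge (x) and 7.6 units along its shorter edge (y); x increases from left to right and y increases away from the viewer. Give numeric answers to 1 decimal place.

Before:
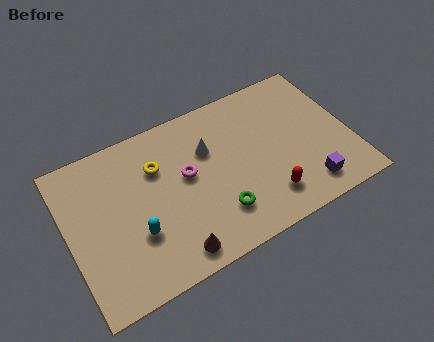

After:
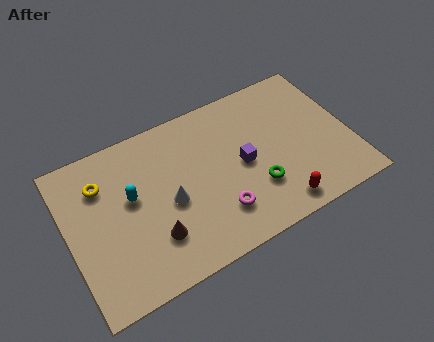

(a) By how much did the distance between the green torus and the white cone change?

+0.8

The distance was about 3.2 in the first image and 4.0 in the second, so they moved 0.8 units further apart.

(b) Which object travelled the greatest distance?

the purple cube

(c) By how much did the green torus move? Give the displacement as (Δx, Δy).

(1.8, 0.4)

From the two frames, the green torus sits at roughly (6.5, 1.9) before and (8.3, 2.3) after.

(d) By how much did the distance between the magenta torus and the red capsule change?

-1.5

Before: roughly 4.3 units apart; after: 2.8. That's 1.5 units closer together.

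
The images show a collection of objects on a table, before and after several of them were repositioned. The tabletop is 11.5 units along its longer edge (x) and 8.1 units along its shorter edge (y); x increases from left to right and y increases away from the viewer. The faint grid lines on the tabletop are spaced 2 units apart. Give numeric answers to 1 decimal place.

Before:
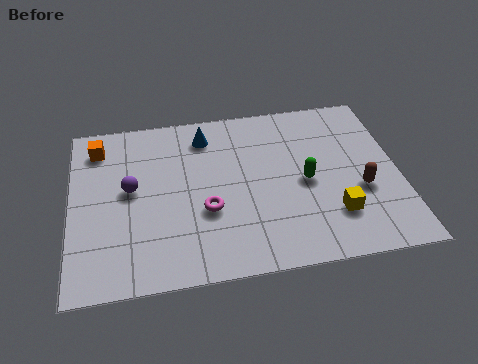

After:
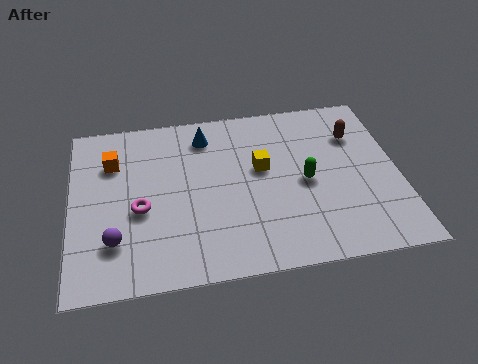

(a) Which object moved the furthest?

the yellow cube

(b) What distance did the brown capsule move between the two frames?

2.7

The brown capsule was near (10.1, 3.1) before and (10.1, 5.8) after, so it travelled √(0.0² + 2.7²) ≈ 2.7 units.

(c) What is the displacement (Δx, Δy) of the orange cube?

(0.5, -0.8)

The orange cube started near (1.0, 6.6) and ended near (1.5, 5.8).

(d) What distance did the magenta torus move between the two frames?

2.3

From (4.7, 3.0) to (2.4, 3.4), the magenta torus covered √(2.3² + 0.4²) ≈ 2.3 units.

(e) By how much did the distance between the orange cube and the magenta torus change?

-2.6

Before: roughly 5.2 units apart; after: 2.6. That's 2.6 units closer together.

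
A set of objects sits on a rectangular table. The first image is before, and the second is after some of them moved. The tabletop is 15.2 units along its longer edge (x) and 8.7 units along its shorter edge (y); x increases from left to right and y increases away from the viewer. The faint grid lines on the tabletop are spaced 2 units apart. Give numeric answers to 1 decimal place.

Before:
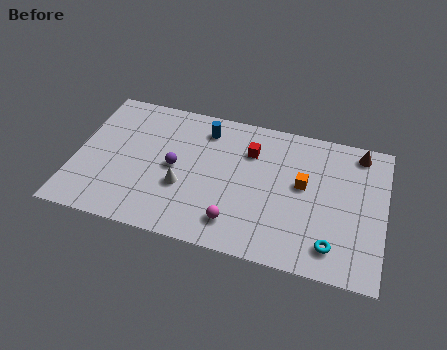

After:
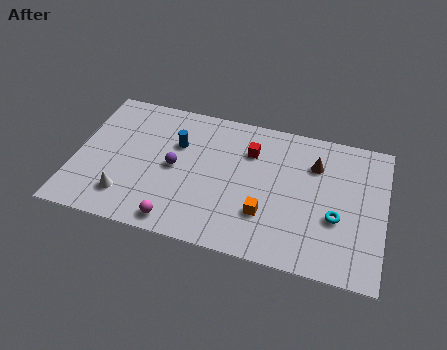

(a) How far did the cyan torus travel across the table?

1.7

From (12.8, 1.6) to (12.9, 3.3), the cyan torus covered √(0.1² + 1.7²) ≈ 1.7 units.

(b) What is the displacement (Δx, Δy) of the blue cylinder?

(-1.3, -1.3)

The blue cylinder was at about (6.2, 7.1) and moved to about (4.9, 5.8).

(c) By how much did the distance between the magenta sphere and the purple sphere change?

-0.8

They were about 4.1 units apart before and 3.3 after — 0.8 units closer together.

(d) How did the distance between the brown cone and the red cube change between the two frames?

-2.3

The distance was about 5.5 in the first image and 3.2 in the second, so they moved 2.3 units closer together.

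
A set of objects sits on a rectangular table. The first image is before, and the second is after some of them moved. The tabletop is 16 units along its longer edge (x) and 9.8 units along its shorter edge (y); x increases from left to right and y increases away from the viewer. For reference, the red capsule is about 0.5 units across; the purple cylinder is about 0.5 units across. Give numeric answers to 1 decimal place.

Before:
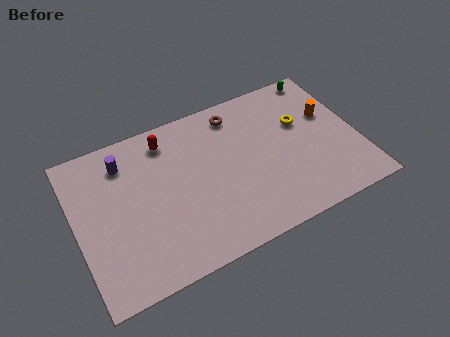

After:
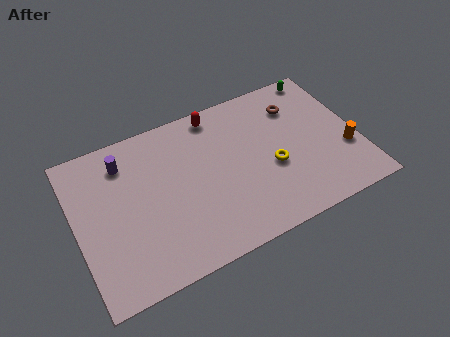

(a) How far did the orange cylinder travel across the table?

2.8

The orange cylinder moved from about (14.6, 6.1) to (15.2, 3.4), a distance of √(0.6² + 2.7²) ≈ 2.8.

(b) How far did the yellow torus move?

3.0

From (13.0, 6.2) to (11.0, 4.0), the yellow torus covered √(2.0² + 2.2²) ≈ 3.0 units.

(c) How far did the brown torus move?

3.5

From (9.5, 8.3) to (12.9, 7.4), the brown torus covered √(3.4² + 0.9²) ≈ 3.5 units.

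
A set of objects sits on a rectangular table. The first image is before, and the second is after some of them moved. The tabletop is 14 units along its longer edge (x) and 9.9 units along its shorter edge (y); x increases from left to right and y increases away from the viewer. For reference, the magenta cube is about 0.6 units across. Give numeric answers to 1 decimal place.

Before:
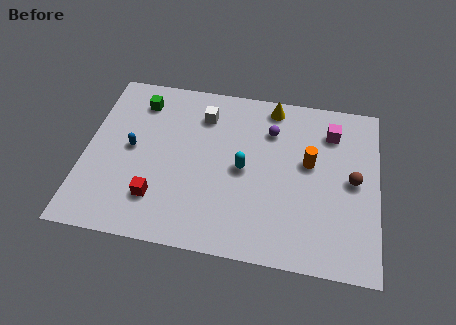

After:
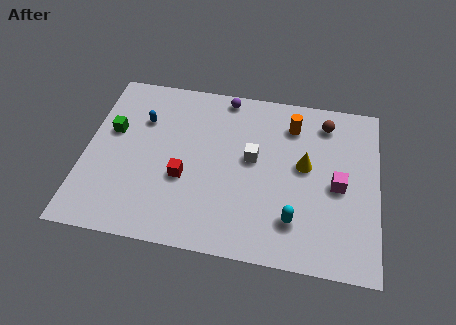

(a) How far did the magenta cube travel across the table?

3.1

The magenta cube moved from about (11.7, 7.7) to (12.1, 4.6), a distance of √(0.4² + 3.1²) ≈ 3.1.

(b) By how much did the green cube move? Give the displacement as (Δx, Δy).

(-1.2, -2.0)

The green cube was at about (2.4, 8.0) and moved to about (1.2, 6.0).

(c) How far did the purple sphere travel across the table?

2.9

The purple sphere moved from about (8.8, 7.3) to (6.5, 9.0), a distance of √(2.3² + 1.7²) ≈ 2.9.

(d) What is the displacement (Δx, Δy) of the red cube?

(1.2, 1.4)

From the two frames, the red cube sits at roughly (3.6, 2.4) before and (4.8, 3.8) after.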